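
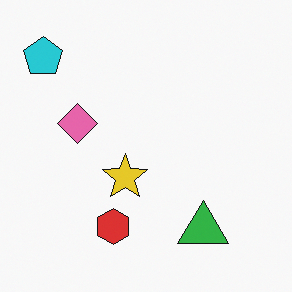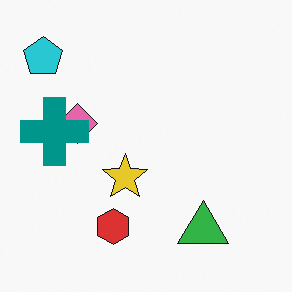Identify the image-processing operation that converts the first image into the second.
The transformation is: overlaid with an additional teal cross.

A teal cross appears in the second image that is absent from the first.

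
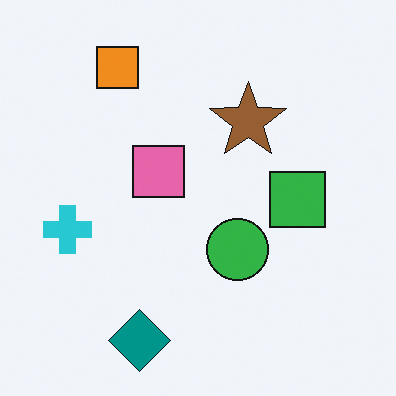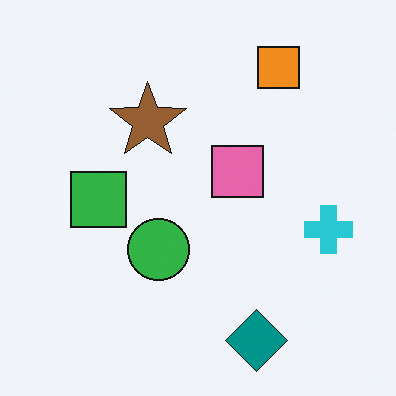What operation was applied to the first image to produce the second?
The image was flipped horizontally (left ↔ right).

The cyan cross is in the left of the first image and the right of the second — shapes on opposite sides of the vertical midline have swapped in a mirror flip.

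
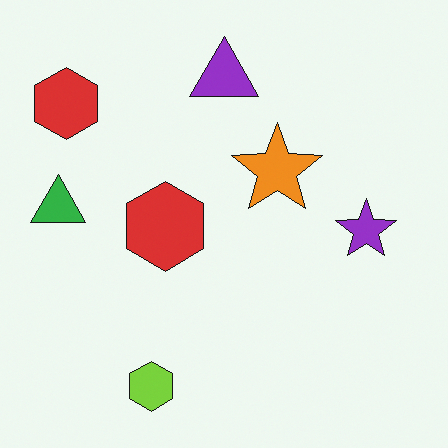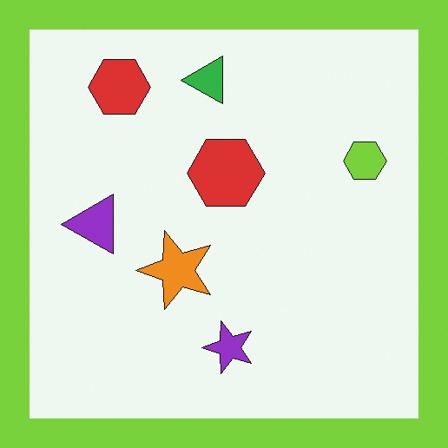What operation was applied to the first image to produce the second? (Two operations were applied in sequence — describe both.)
This is the original image transposed (reflected across the top-left ↔ bottom-right diagonal), then framed with a lime border.

Shapes have swapped their row and column positions — what was in the top-right is now in the bottom-left — a diagonal reflection. A solid lime frame runs around the edge of the second image, with the content slightly shrunk inside it.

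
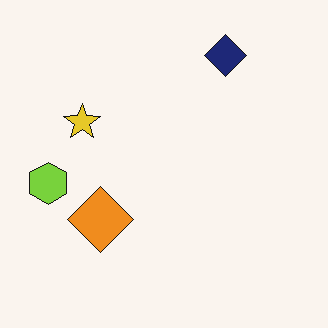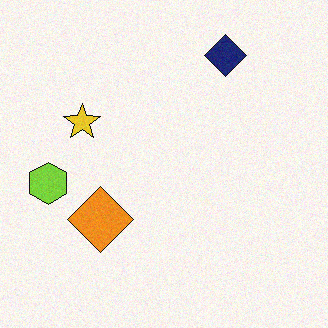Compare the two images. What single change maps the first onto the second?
It was degraded with light additive noise.

Random speckle covers the whole image, including the flat background.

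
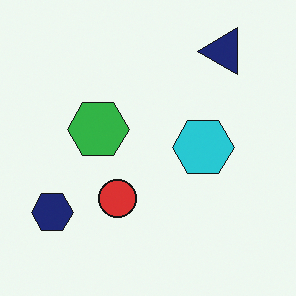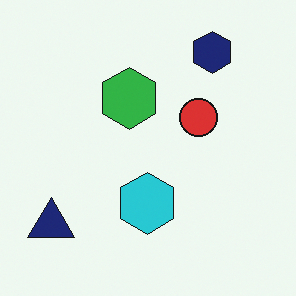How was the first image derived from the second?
This is the original image transposed (reflected across the top-left ↔ bottom-right diagonal).

Shapes have swapped their row and column positions — what was in the top-right is now in the bottom-left — a diagonal reflection.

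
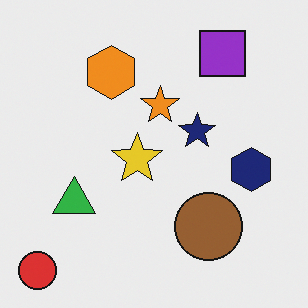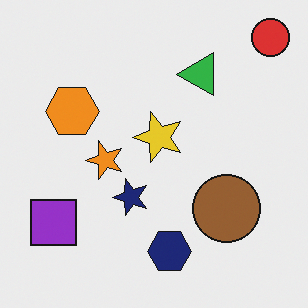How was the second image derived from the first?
It was transposed (reflected across the top-left ↔ bottom-right diagonal).

Shapes have swapped their row and column positions — what was in the top-right is now in the bottom-left — a diagonal reflection.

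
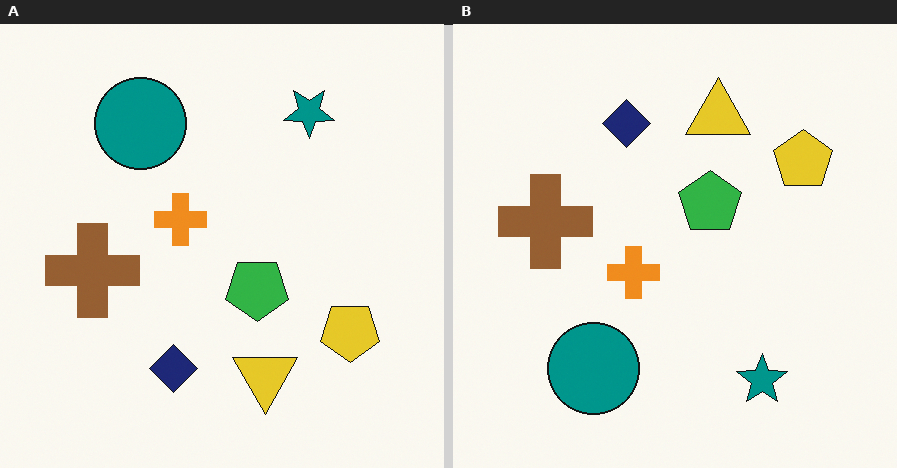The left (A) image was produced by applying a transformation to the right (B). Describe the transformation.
The image was flipped vertically (top ↔ bottom).

The teal star is in the bottom-right of the right (B) image and the top-right of the left (A) — shapes on opposite sides of the horizontal midline have swapped in a mirror flip.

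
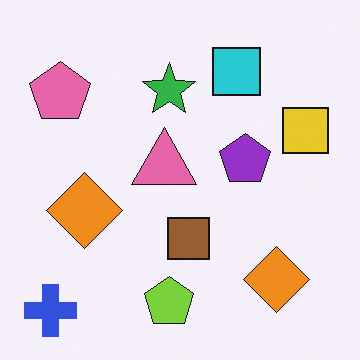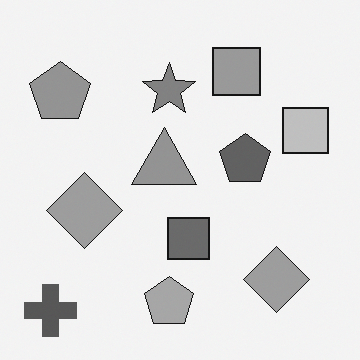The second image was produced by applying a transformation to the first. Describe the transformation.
It was converted to grayscale.

All color is removed — every shape is now a shade of grey.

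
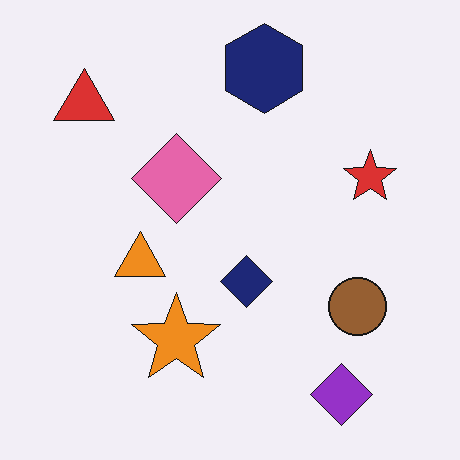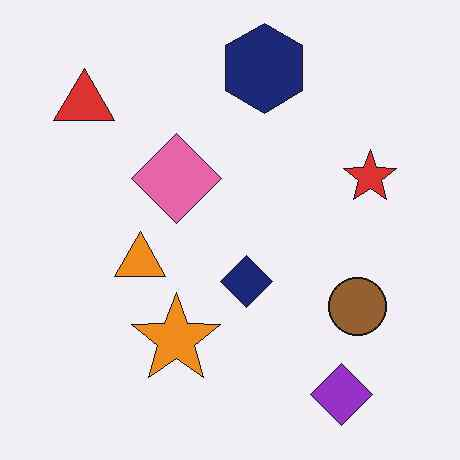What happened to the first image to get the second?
JPEG-compressed with visible artifacts.

Blocky 8×8 compression artifacts appear around shape edges and the flat background shows ringing — characteristic JPEG degradation.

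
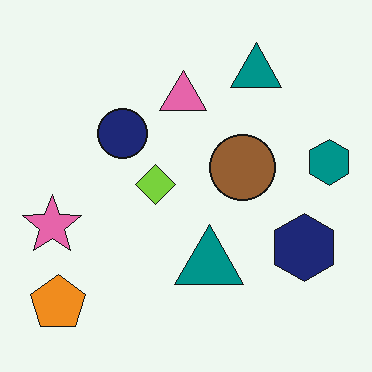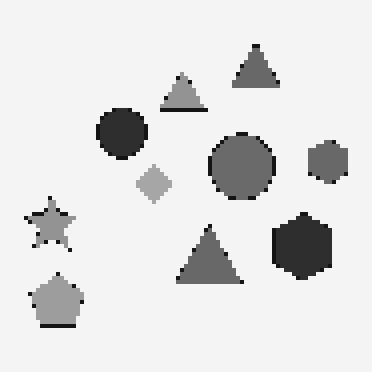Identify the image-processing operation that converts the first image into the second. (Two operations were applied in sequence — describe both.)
It was mildly pixelated, then converted to grayscale.

Shapes are reduced to large square blocks; fine edges and outlines are lost — a downscale-then-upscale (mosaic) effect. All color is removed — every shape is now a shade of grey.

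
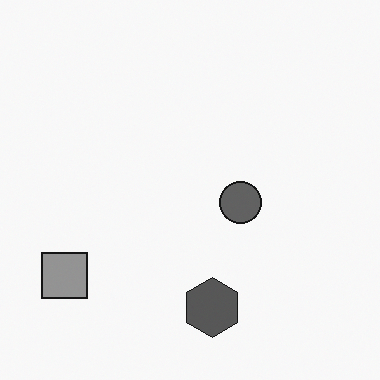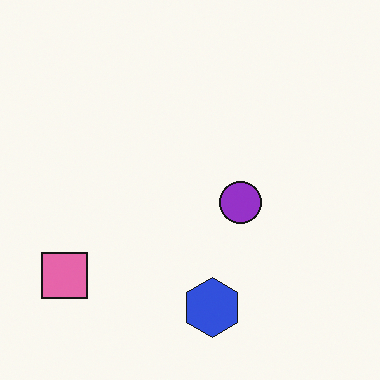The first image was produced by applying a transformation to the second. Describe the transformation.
This is the original image converted to grayscale.

All color is removed — every shape is now a shade of grey.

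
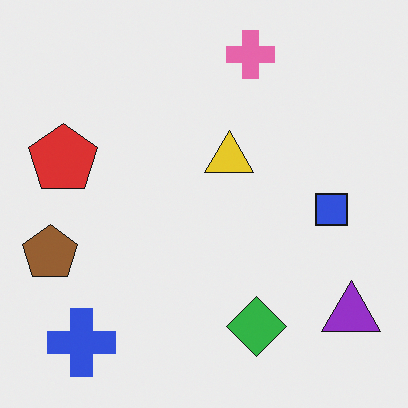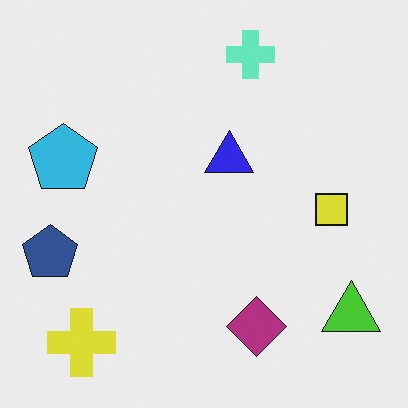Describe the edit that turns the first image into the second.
The image was hue-shifted by a large amount.

Every shape's color has rotated by the same amount around the hue wheel — a uniform hue shift.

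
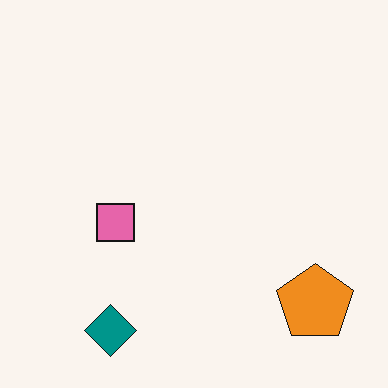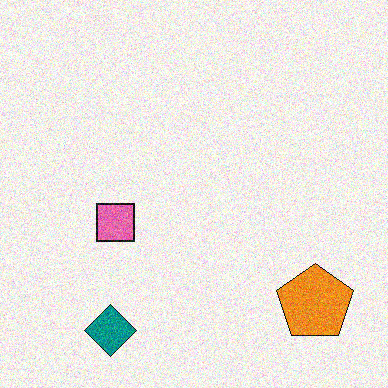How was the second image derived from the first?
The second image is the first degraded with moderate additive noise.

Random speckle covers the whole image, including the flat background.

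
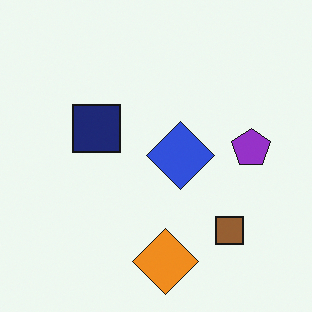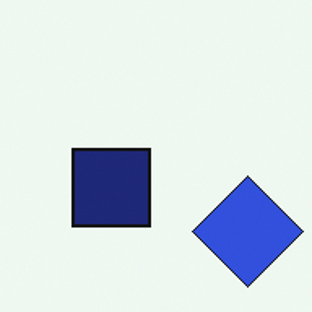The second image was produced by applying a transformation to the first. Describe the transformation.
It was cropped to a noticeably smaller region and rescaled.

The visible shapes are larger and the field of view is narrower; shapes near the original edges may be partly or wholly outside the frame — a crop-and-rescale.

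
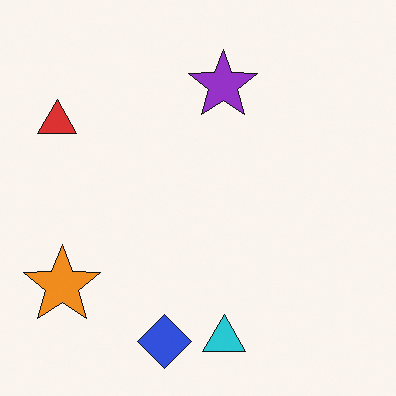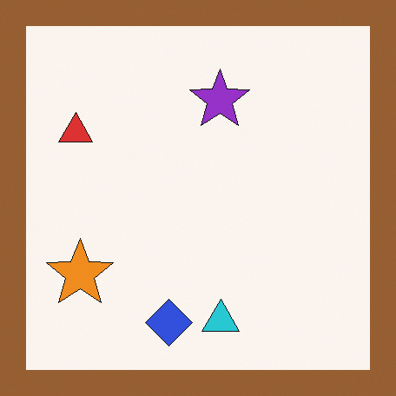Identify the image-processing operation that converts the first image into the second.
The transformation is: framed with a brown border.

A solid brown frame runs around the edge of the second image, with the content slightly shrunk inside it.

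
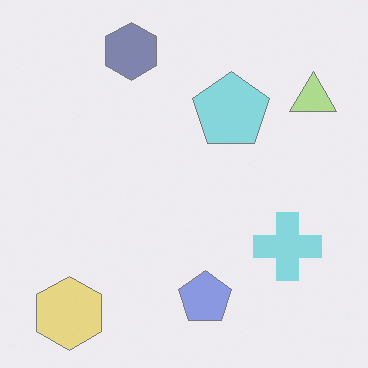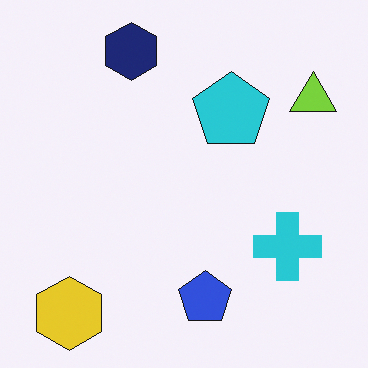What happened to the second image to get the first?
The first image is the second given much lower contrast.

Tones are pushed toward mid-grey across the whole image — a global contrast change.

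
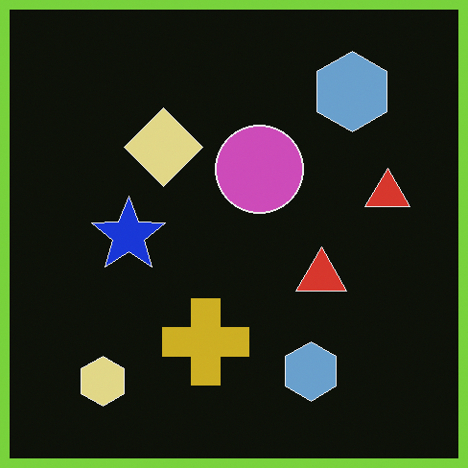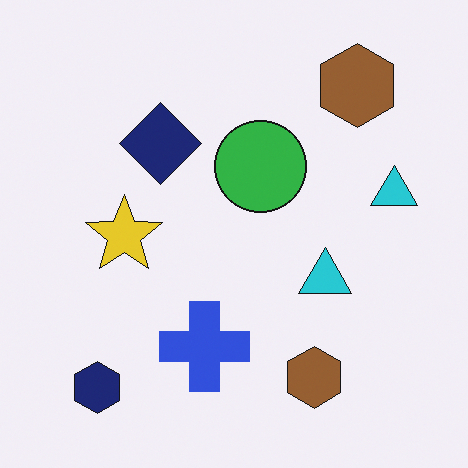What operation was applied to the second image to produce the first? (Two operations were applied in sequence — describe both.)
This is the original image color-inverted (negative), then framed with a lime border.

The light background has become dark and every shape's color is its complement — a photographic negative. A solid lime frame runs around the edge of the first image, with the content slightly shrunk inside it.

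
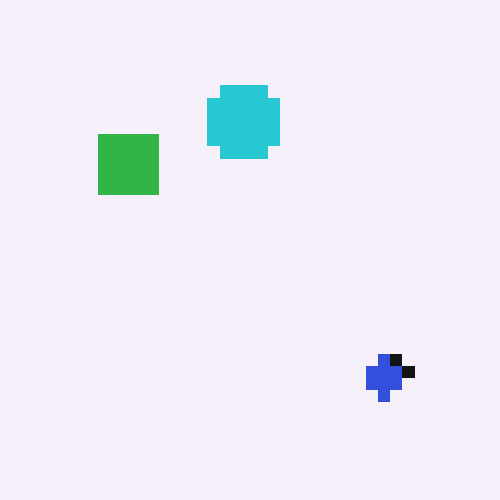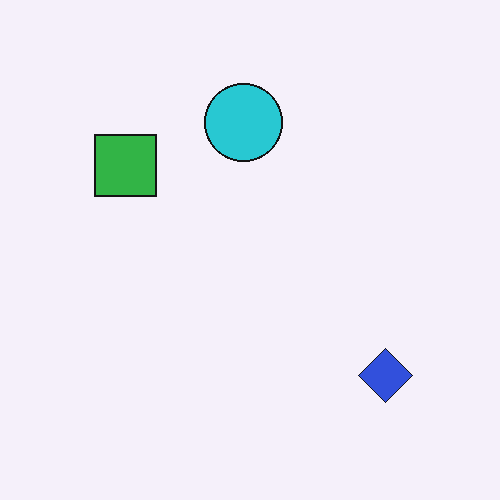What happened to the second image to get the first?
The first image is the second heavily pixelated into large blocks.

Shapes are reduced to large square blocks; fine edges and outlines are lost — a downscale-then-upscale (mosaic) effect.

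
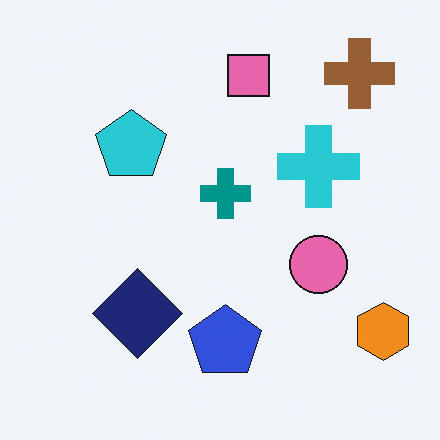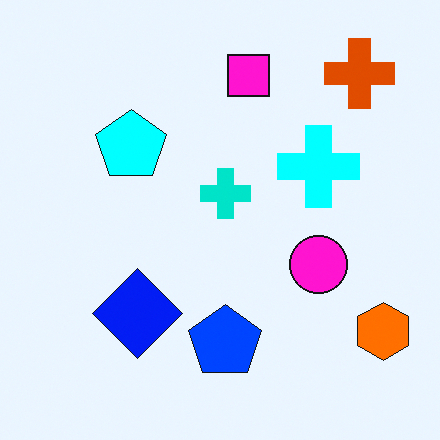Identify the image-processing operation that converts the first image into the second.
The second image is the first made much more vivid (saturation change).

All colors are more vivid — a global saturation change.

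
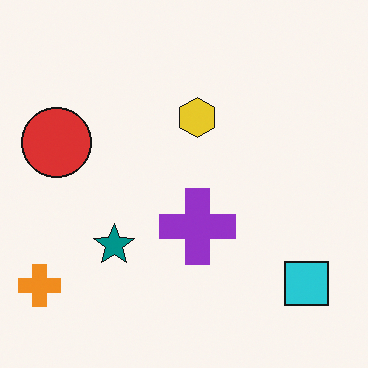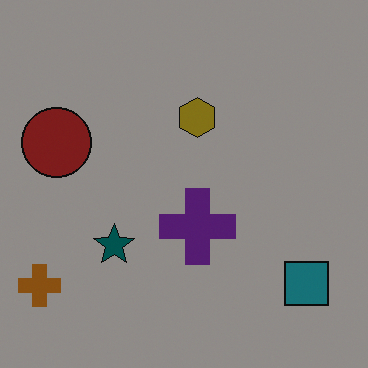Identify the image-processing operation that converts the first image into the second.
Substantially darkened.

Every pixel — background and shapes alike — is uniformly darkened.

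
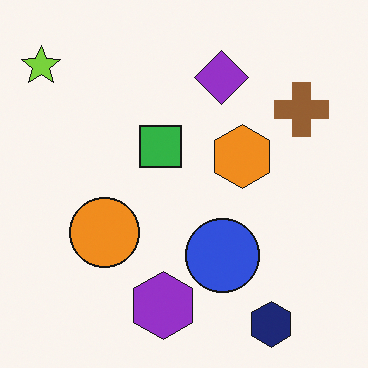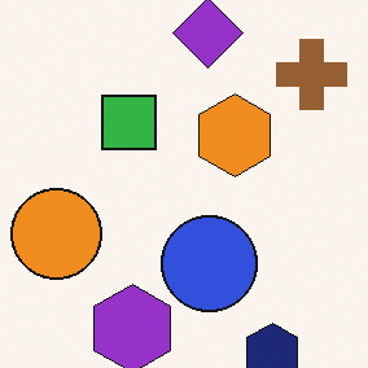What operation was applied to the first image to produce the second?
The second image is the first cropped slightly and scaled back up.

The visible shapes are larger and the field of view is narrower; shapes near the original edges may be partly or wholly outside the frame — a crop-and-rescale.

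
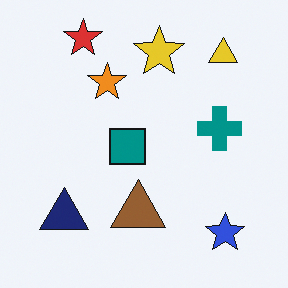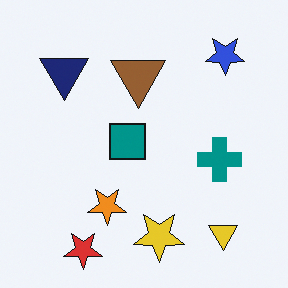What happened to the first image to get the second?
The image was flipped vertically (top ↔ bottom).

The red star is in the top-left of the first image and the bottom-left of the second — shapes on opposite sides of the horizontal midline have swapped in a mirror flip.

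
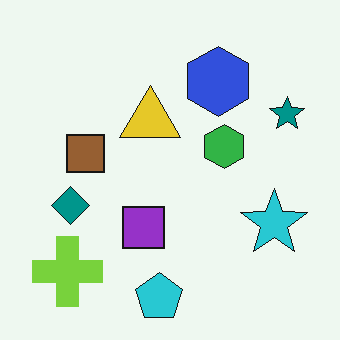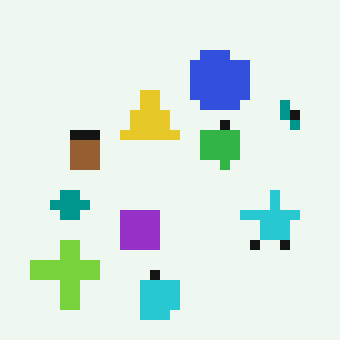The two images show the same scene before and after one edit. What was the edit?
This is the original image coarsely pixelated.

Shapes are reduced to large square blocks; fine edges and outlines are lost — a downscale-then-upscale (mosaic) effect.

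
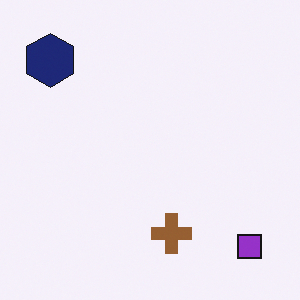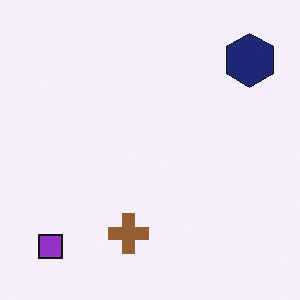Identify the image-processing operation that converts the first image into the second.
The second image is the first flipped horizontally (left ↔ right).

The navy hexagon is in the top-left of the first image and the top-right of the second — shapes on opposite sides of the vertical midline have swapped in a mirror flip.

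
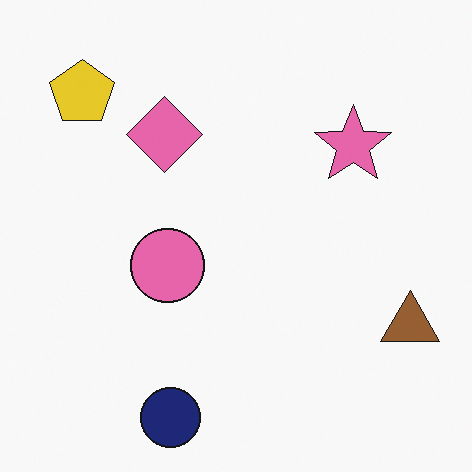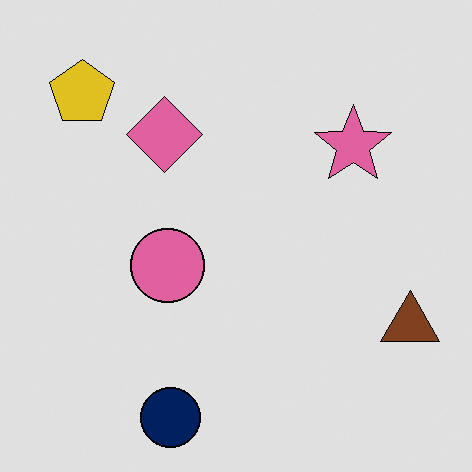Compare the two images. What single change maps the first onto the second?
The second image is the first posterized to a reduced palette.

Each flat color has snapped to a coarser quantized level — most visibly, the near-white background has dropped to a flat grey.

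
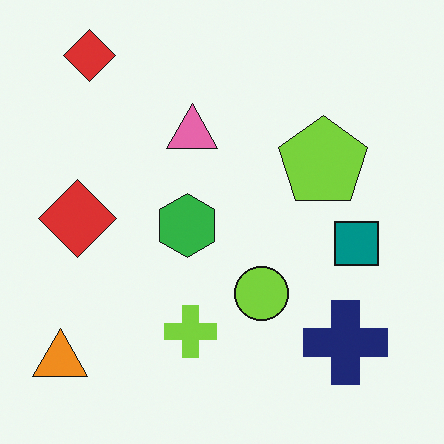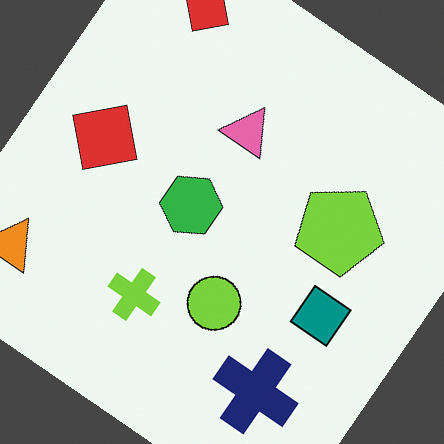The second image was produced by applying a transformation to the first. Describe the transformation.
Rotated clockwise by a large amount — several tens of degrees.

Every shape is tilted by the same angle and the image corners show triangular fill wedges — a whole-image rotation by a non-right angle.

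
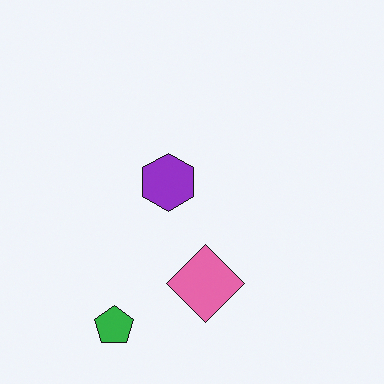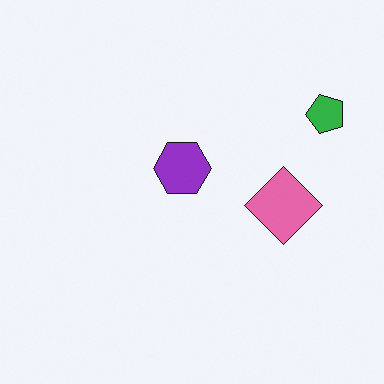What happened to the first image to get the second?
It was transposed (reflected across the top-left ↔ bottom-right diagonal).

Shapes have swapped their row and column positions — what was in the top-right is now in the bottom-left — a diagonal reflection.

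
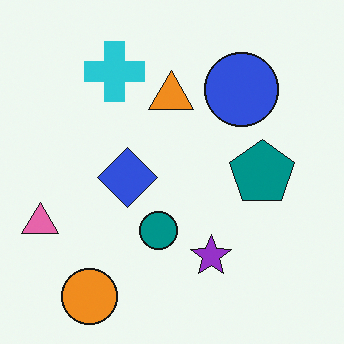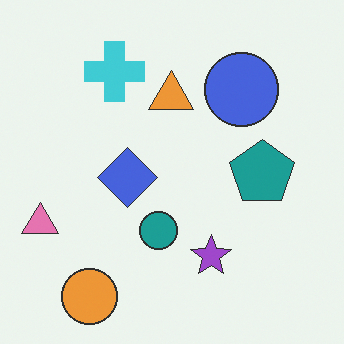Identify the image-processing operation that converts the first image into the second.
The transformation is: given slightly reduced contrast.

Tones are pushed toward mid-grey across the whole image — a global contrast change.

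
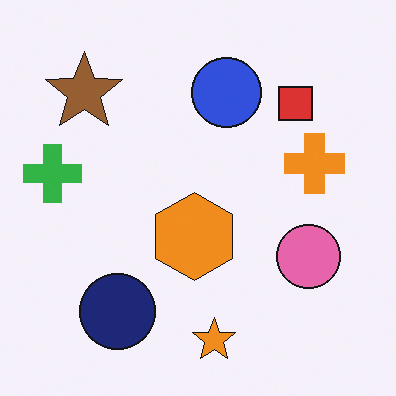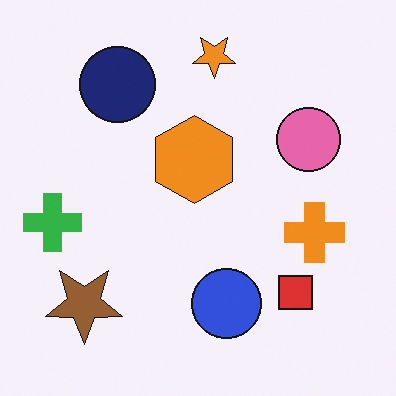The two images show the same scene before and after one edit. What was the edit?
Flipped vertically (top ↔ bottom).

The orange star is in the bottom of the first image and the top of the second — shapes on opposite sides of the horizontal midline have swapped in a mirror flip.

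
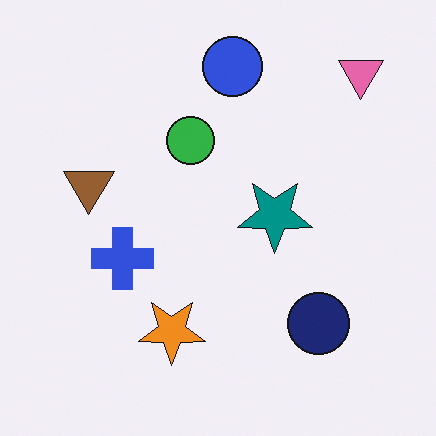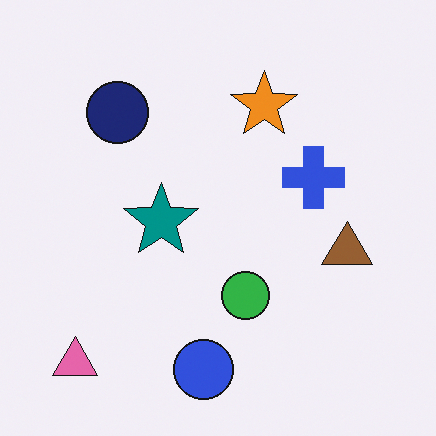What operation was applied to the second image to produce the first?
The transformation is: rotated 180°.

The pink triangle sits in the bottom-left of the second image and the top-right of the first — consistent with a whole-image 180° rotation.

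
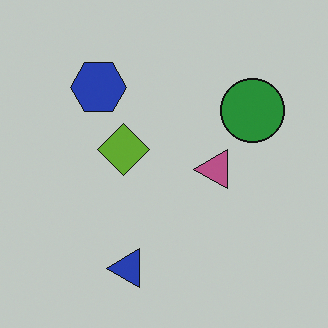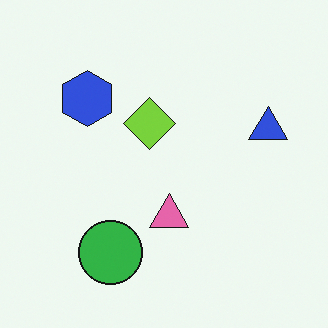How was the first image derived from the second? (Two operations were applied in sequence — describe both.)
It was darkened a little, then transposed (reflected across the top-left ↔ bottom-right diagonal).

Every pixel — background and shapes alike — is uniformly darkened. Shapes have swapped their row and column positions — what was in the top-right is now in the bottom-left — a diagonal reflection.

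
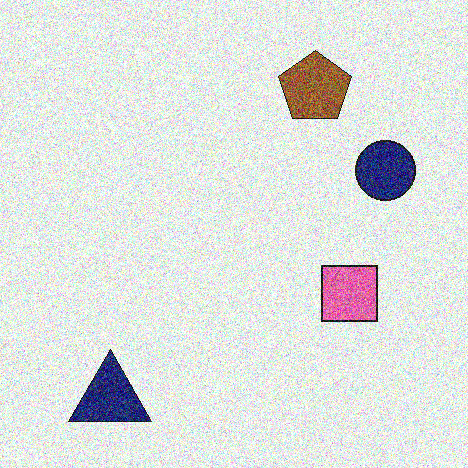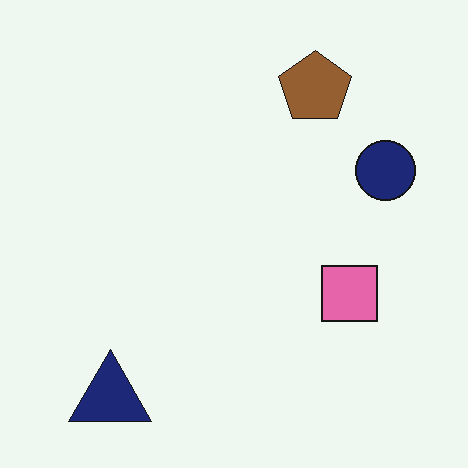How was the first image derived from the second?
This is the original image degraded with strong gaussian noise.

Random speckle covers the whole image, including the flat background.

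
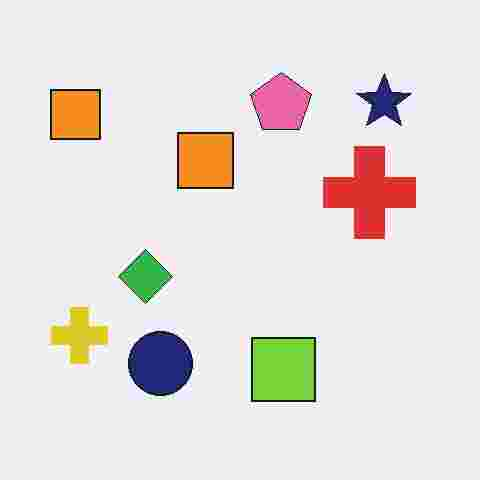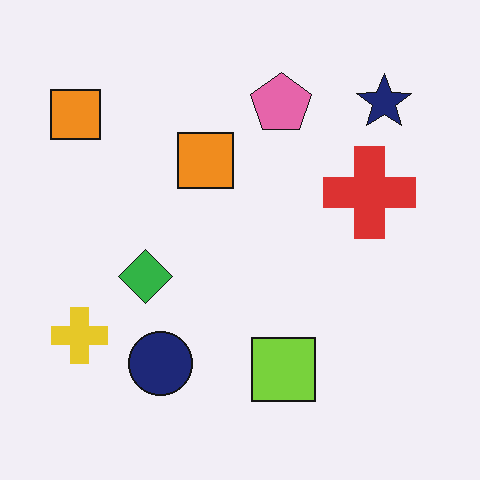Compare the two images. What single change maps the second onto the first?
Degraded with heavy JPEG compression.

Blocky 8×8 compression artifacts appear around shape edges and the flat background shows ringing — characteristic JPEG degradation.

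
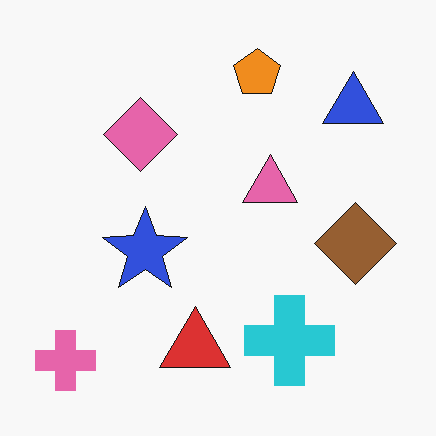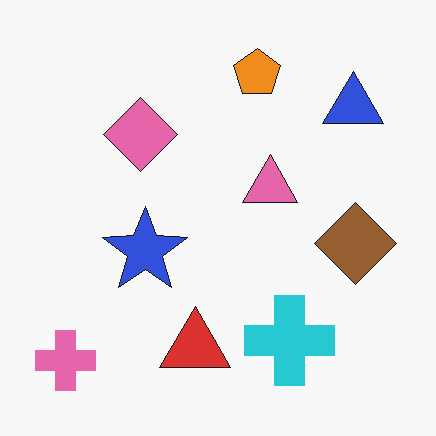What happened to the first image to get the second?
The image was JPEG-compressed with visible artifacts.

Blocky 8×8 compression artifacts appear around shape edges and the flat background shows ringing — characteristic JPEG degradation.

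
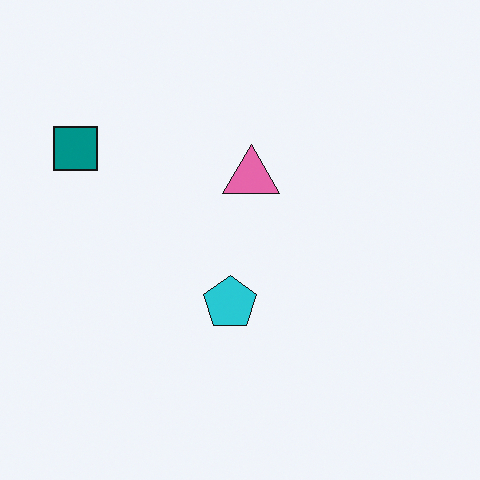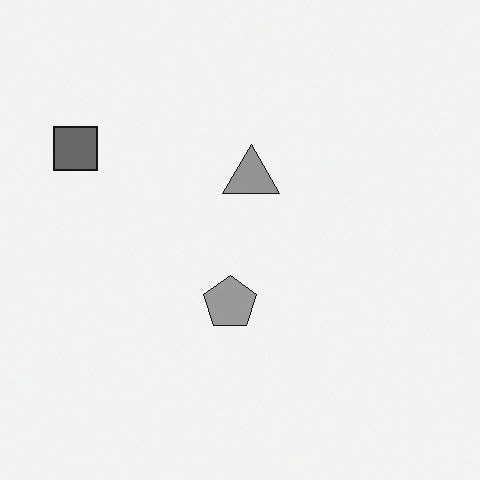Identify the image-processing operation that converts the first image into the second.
The image was converted to grayscale.

All color is removed — every shape is now a shade of grey.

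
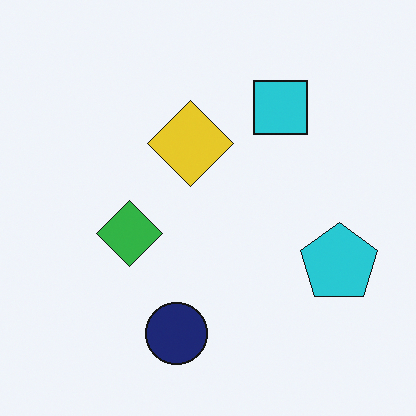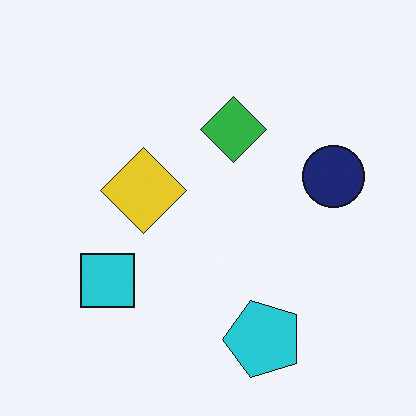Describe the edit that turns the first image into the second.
The transformation is: transposed (reflected across the top-left ↔ bottom-right diagonal).

Shapes have swapped their row and column positions — what was in the top-right is now in the bottom-left — a diagonal reflection.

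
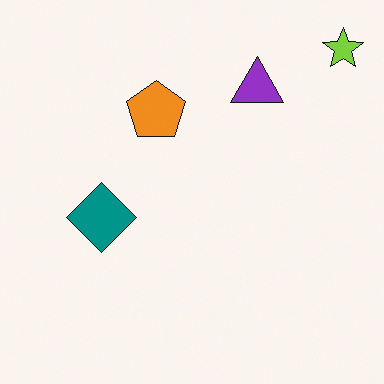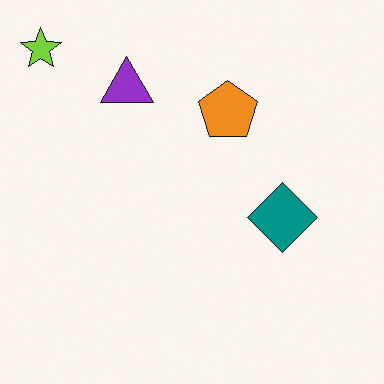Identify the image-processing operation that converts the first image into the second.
The image was flipped horizontally (left ↔ right).

The lime star is in the top-right of the first image and the top-left of the second — shapes on opposite sides of the vertical midline have swapped in a mirror flip.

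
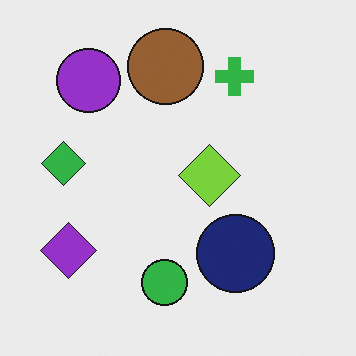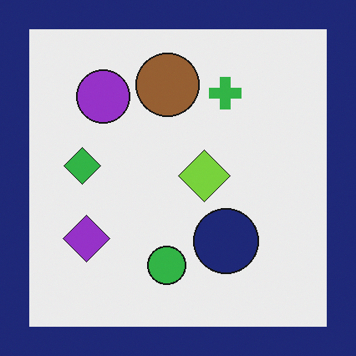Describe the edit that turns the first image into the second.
Framed with a navy border.

A solid navy frame runs around the edge of the second image, with the content slightly shrunk inside it.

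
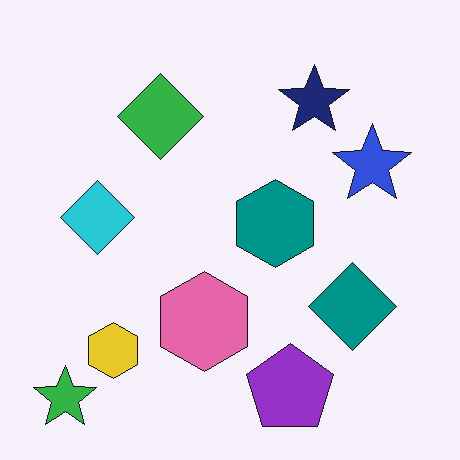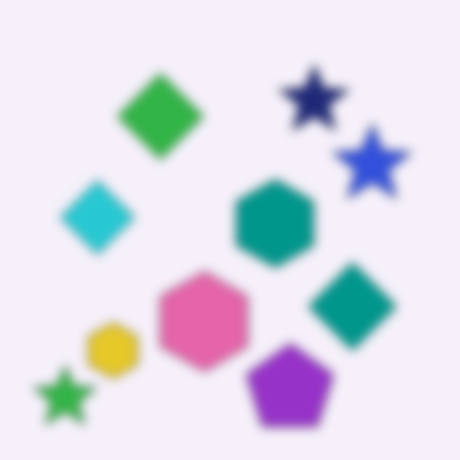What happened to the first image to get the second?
The image was strongly gaussian-blurred.

Shape edges and outlines are uniformly softened across the whole image.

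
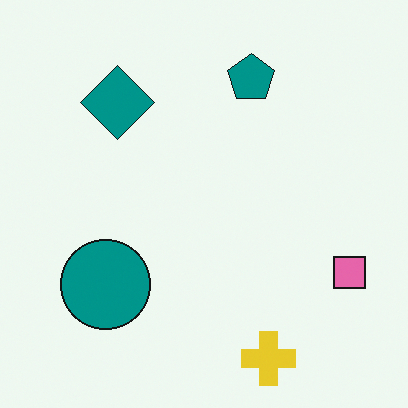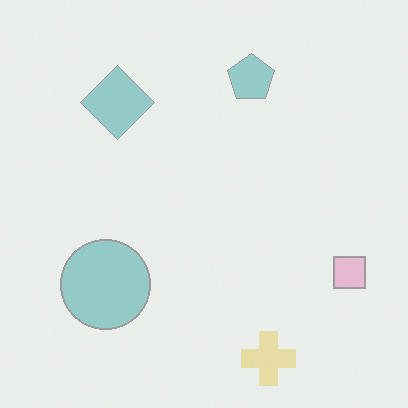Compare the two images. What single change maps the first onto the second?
The second image is the first given much lower contrast.

Tones are pushed toward mid-grey across the whole image — a global contrast change.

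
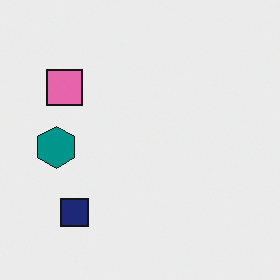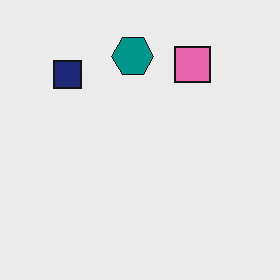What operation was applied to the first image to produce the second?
This is the original image rotated 90° clockwise.

The navy square sits in the bottom-left of the first image and the top-left of the second — consistent with a whole-image 90° clockwise rotation.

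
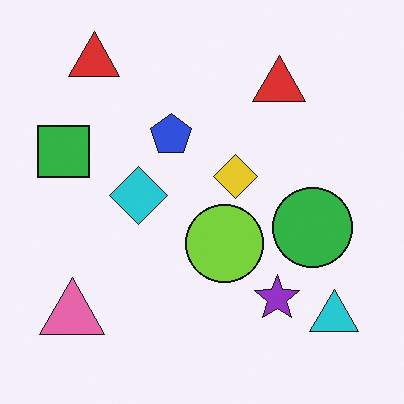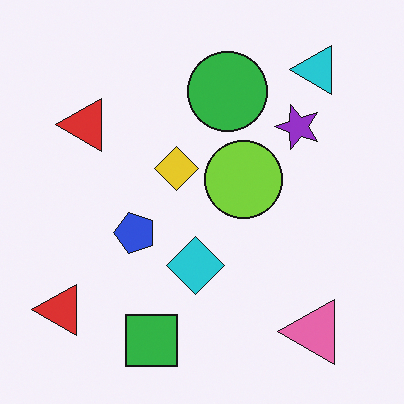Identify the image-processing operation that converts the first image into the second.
The image was rotated 90° counter-clockwise.

The cyan triangle sits in the bottom-right of the first image and the top-right of the second — consistent with a whole-image 90° counter-clockwise rotation.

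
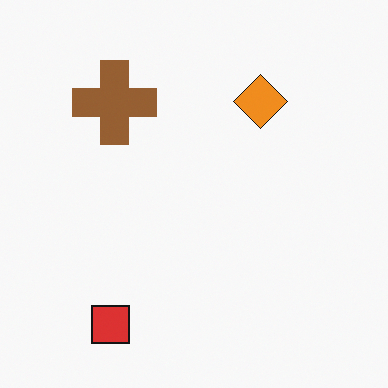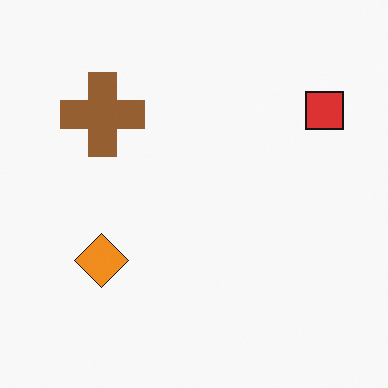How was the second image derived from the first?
The image was transposed (reflected across the top-left ↔ bottom-right diagonal).

Shapes have swapped their row and column positions — what was in the top-right is now in the bottom-left — a diagonal reflection.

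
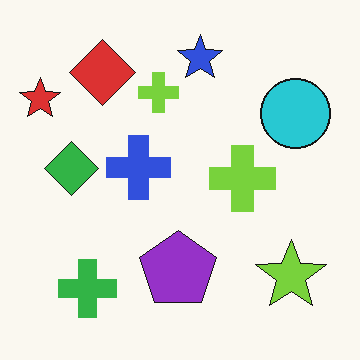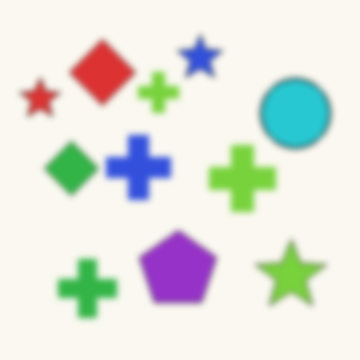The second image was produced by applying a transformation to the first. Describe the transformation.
It was noticeably gaussian-blurred.

Shape edges and outlines are uniformly softened across the whole image.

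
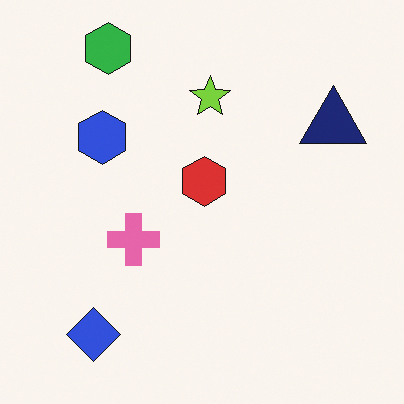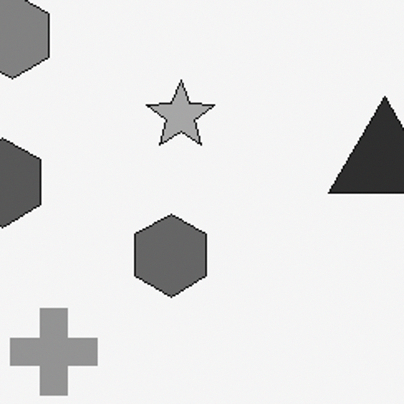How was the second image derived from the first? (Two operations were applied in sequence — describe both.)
The second image is the first converted to grayscale, then cropped tightly and scaled back up.

All color is removed — every shape is now a shade of grey. The visible shapes are larger and the field of view is narrower; shapes near the original edges may be partly or wholly outside the frame — a crop-and-rescale.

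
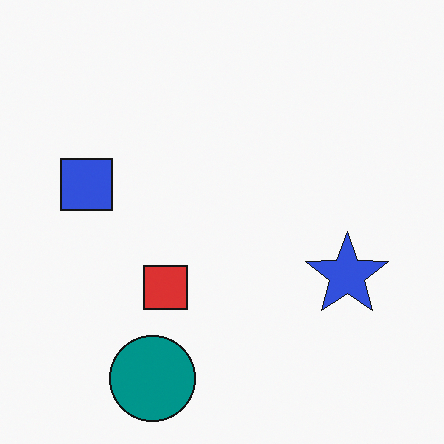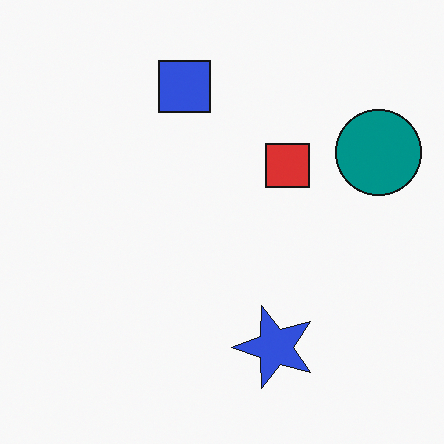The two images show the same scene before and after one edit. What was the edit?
This is the original image transposed (reflected across the top-left ↔ bottom-right diagonal).

Shapes have swapped their row and column positions — what was in the top-right is now in the bottom-left — a diagonal reflection.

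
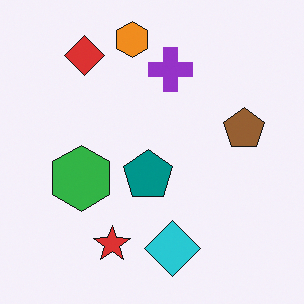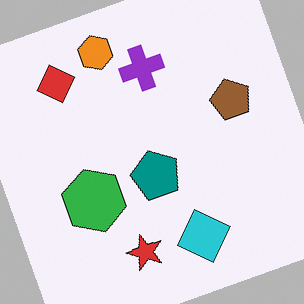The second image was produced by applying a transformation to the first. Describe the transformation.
Rotated counter-clockwise by a moderate amount.

Every shape is tilted by the same angle and the image corners show triangular fill wedges — a whole-image rotation by a non-right angle.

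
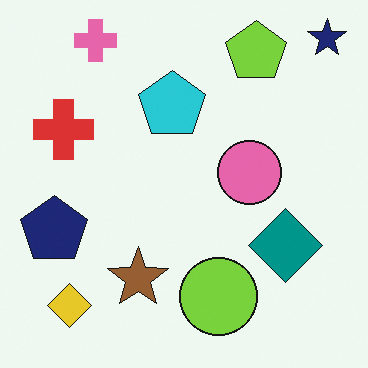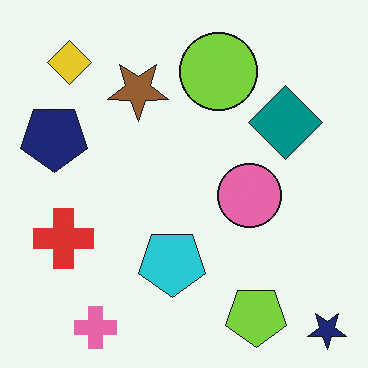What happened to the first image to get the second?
The transformation is: flipped vertically (top ↔ bottom).

The navy star is in the top-right of the first image and the bottom-right of the second — shapes on opposite sides of the horizontal midline have swapped in a mirror flip.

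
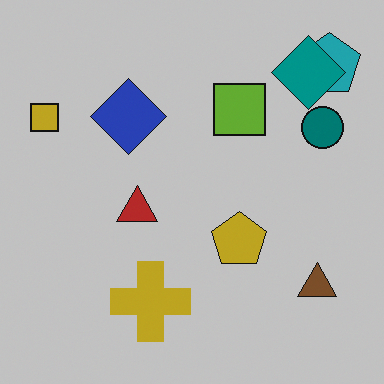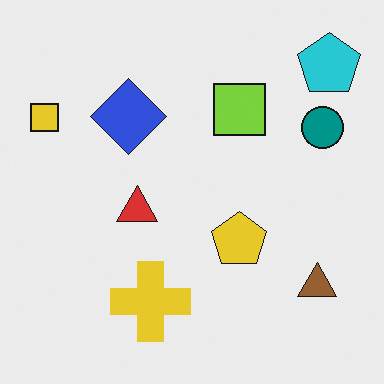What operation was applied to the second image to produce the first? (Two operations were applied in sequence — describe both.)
This is the original image slightly darkened, then overlaid with an additional teal diamond.

Every pixel — background and shapes alike — is uniformly darkened. A teal diamond appears in the first image that is absent from the second.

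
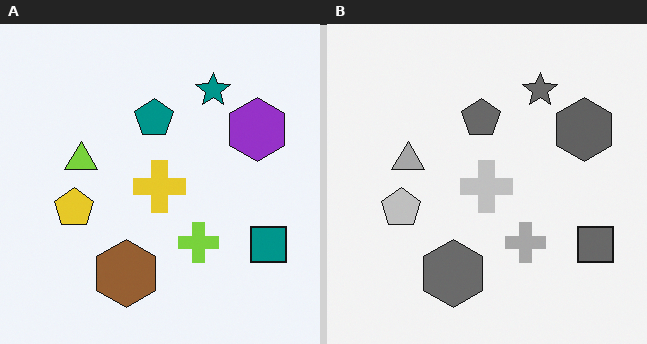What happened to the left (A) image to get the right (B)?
The image was converted to grayscale.

All color is removed — every shape is now a shade of grey.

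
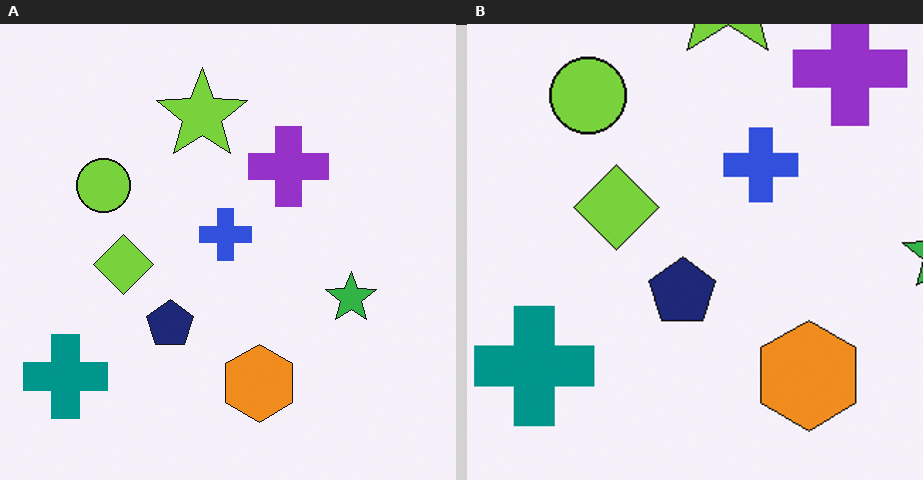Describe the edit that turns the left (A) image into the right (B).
It was cropped slightly and scaled back up.

The visible shapes are larger and the field of view is narrower; shapes near the original edges may be partly or wholly outside the frame — a crop-and-rescale.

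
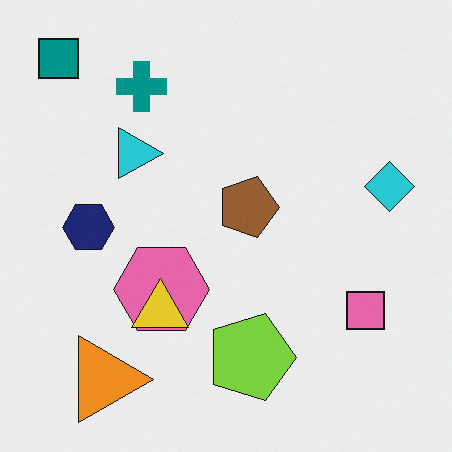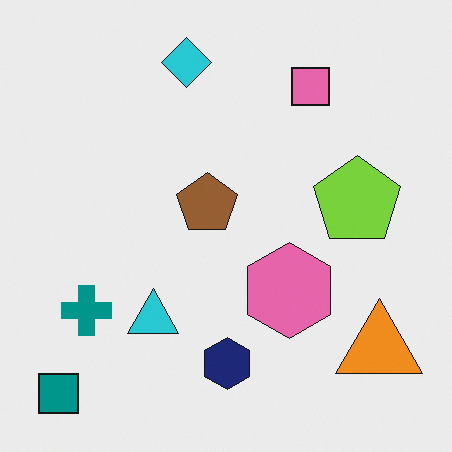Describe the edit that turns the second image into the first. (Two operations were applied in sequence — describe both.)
Rotated 90° clockwise, then overlaid with an additional yellow triangle.

The teal square sits in the bottom-left of the second image and the top-left of the first — consistent with a whole-image 90° clockwise rotation. A yellow triangle appears in the first image that is absent from the second.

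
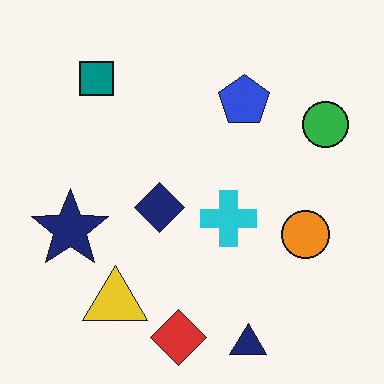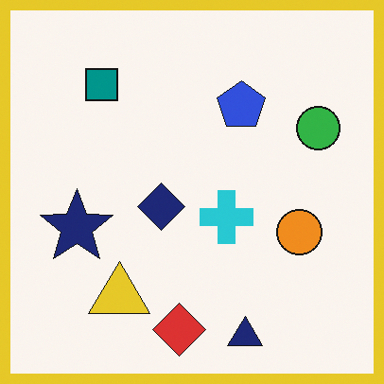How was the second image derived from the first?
It was framed with a yellow border.

A solid yellow frame runs around the edge of the second image, with the content slightly shrunk inside it.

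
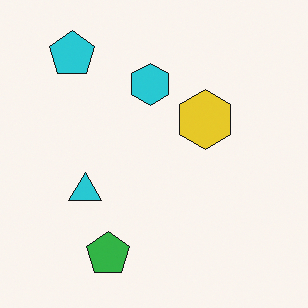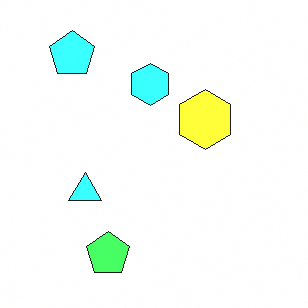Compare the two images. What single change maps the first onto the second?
The image was noticeably brightened.

Every pixel — background and shapes alike — is uniformly brightened.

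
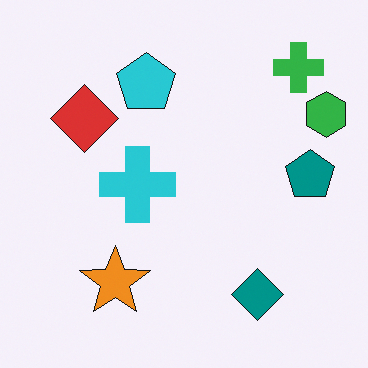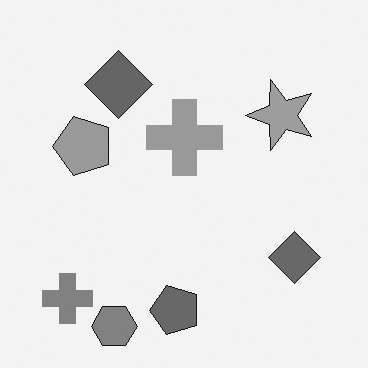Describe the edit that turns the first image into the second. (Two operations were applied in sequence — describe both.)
Transposed (reflected across the top-left ↔ bottom-right diagonal), then converted to grayscale.

Shapes have swapped their row and column positions — what was in the top-right is now in the bottom-left — a diagonal reflection. All color is removed — every shape is now a shade of grey.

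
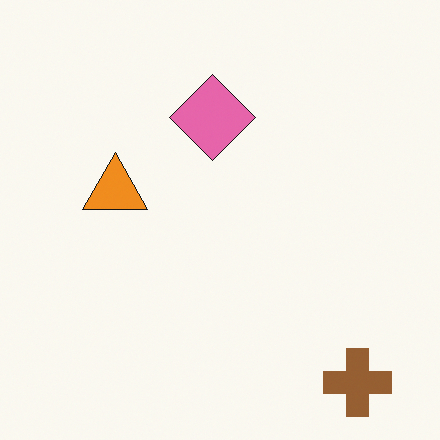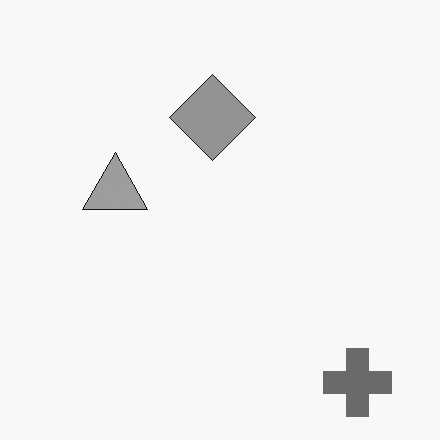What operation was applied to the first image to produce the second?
The image was converted to grayscale.

All color is removed — every shape is now a shade of grey.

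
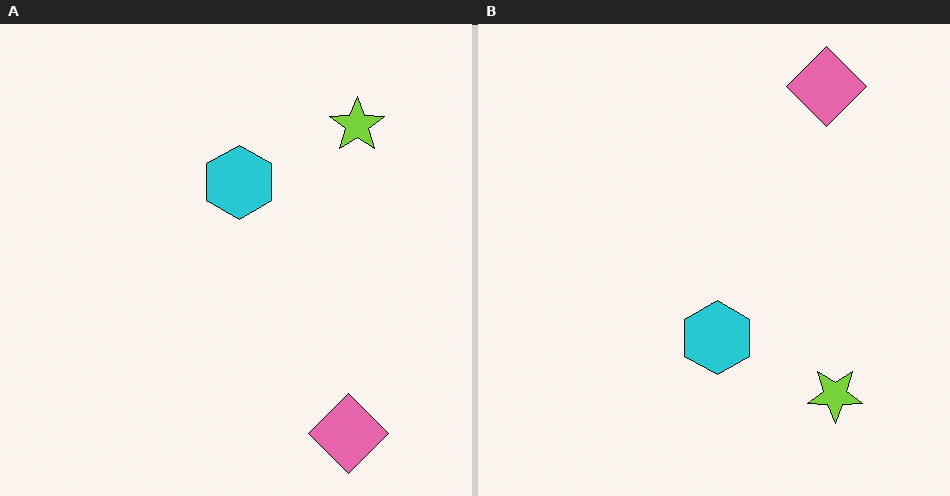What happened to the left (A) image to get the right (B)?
This is the original image flipped vertically (top ↔ bottom).

The pink diamond is in the bottom-right of the left (A) image and the top-right of the right (B) — shapes on opposite sides of the horizontal midline have swapped in a mirror flip.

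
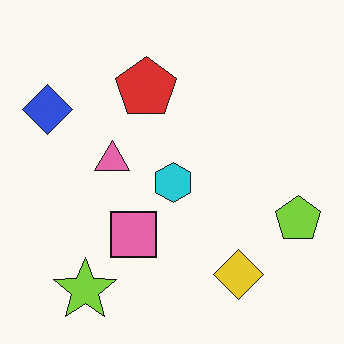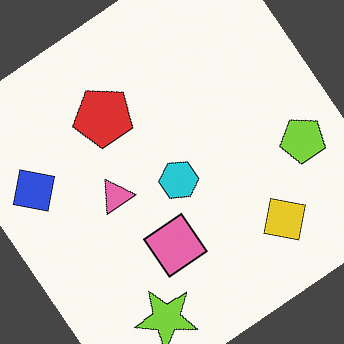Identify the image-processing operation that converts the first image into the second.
Rotated counter-clockwise by a large amount — several tens of degrees.

Every shape is tilted by the same angle and the image corners show triangular fill wedges — a whole-image rotation by a non-right angle.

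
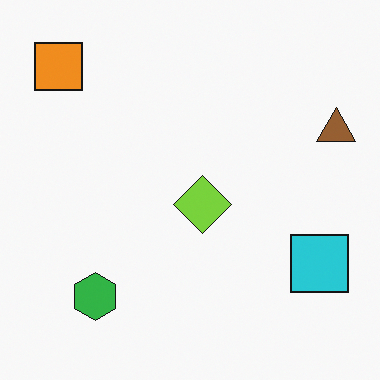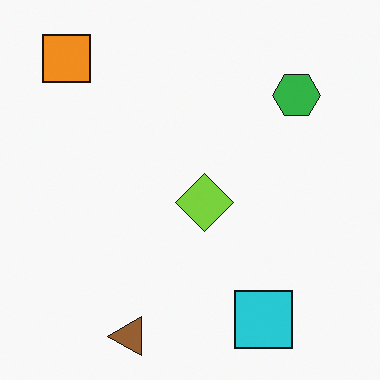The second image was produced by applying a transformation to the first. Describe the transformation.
It was transposed (reflected across the top-left ↔ bottom-right diagonal).

Shapes have swapped their row and column positions — what was in the top-right is now in the bottom-left — a diagonal reflection.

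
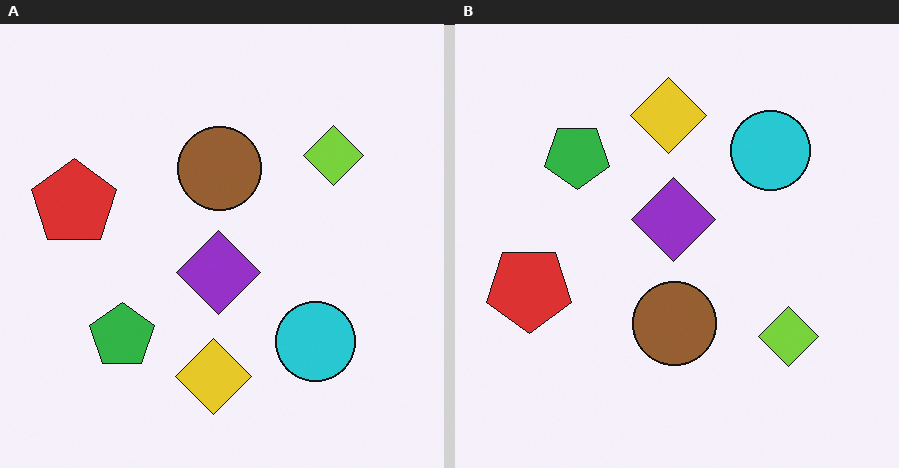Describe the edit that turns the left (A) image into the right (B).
The right (B) image is the left (A) flipped vertically (top ↔ bottom).

The yellow diamond is in the bottom of the left (A) image and the top of the right (B) — shapes on opposite sides of the horizontal midline have swapped in a mirror flip.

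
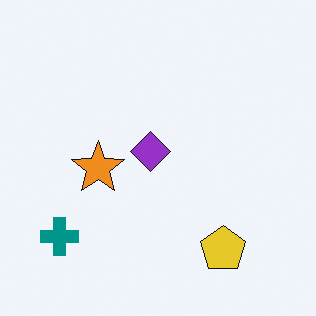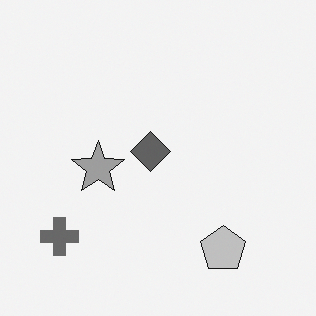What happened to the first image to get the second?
The second image is the first converted to grayscale.

All color is removed — every shape is now a shade of grey.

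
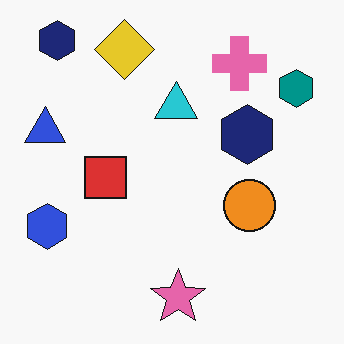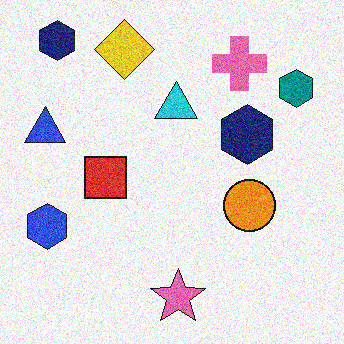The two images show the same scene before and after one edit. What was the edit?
The image was degraded with moderate additive noise.

Random speckle covers the whole image, including the flat background.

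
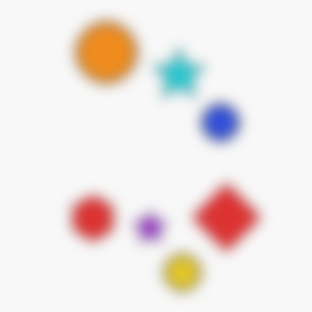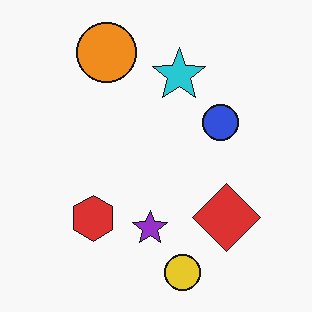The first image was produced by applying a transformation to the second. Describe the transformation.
The image was heavily blurred.

Shape edges and outlines are uniformly softened across the whole image.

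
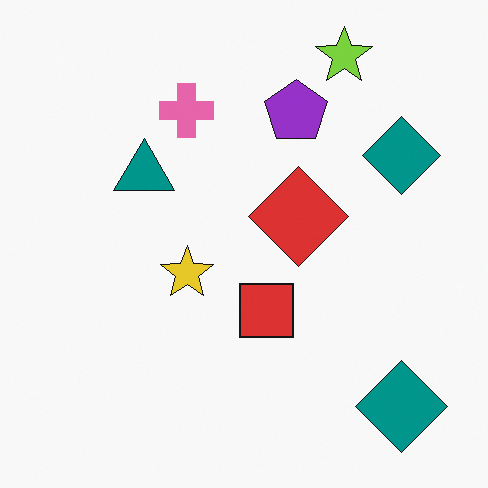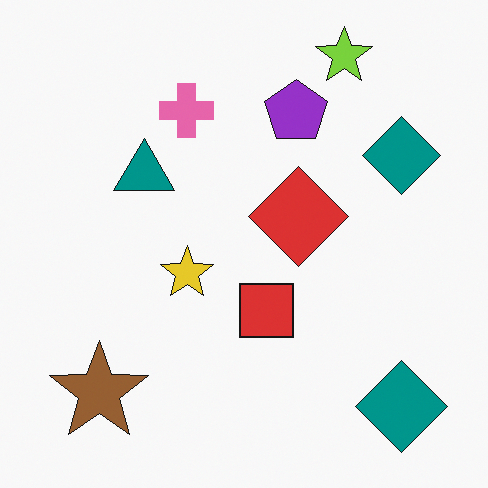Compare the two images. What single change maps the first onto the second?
This is the original image overlaid with an additional brown star.

A brown star appears in the second image that is absent from the first.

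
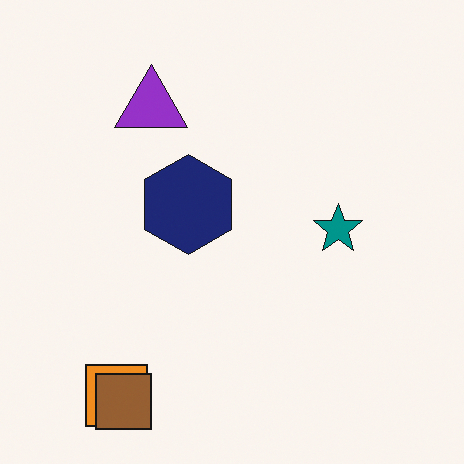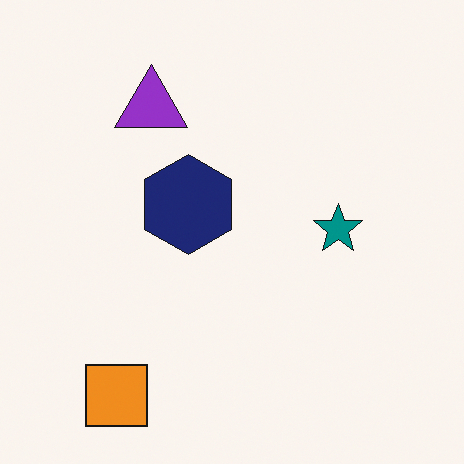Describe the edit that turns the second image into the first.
The transformation is: overlaid with an additional brown square.

A brown square appears in the first image that is absent from the second.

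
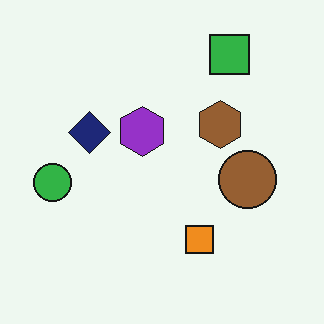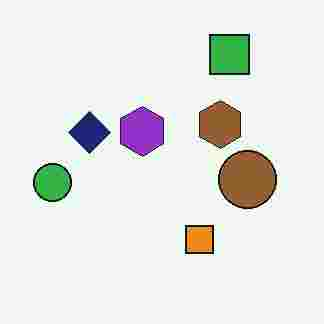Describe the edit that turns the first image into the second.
The transformation is: degraded with heavy JPEG compression.

Blocky 8×8 compression artifacts appear around shape edges and the flat background shows ringing — characteristic JPEG degradation.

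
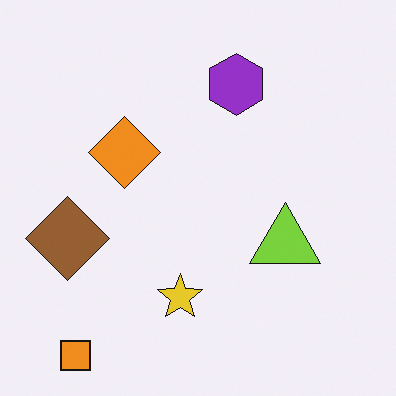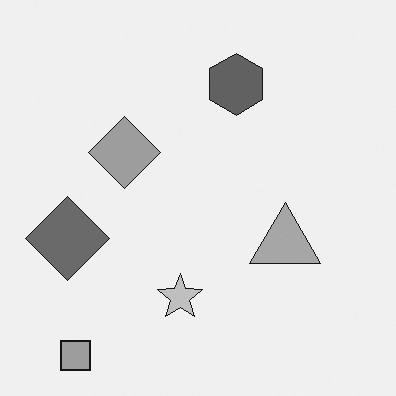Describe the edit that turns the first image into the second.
The second image is the first converted to grayscale.

All color is removed — every shape is now a shade of grey.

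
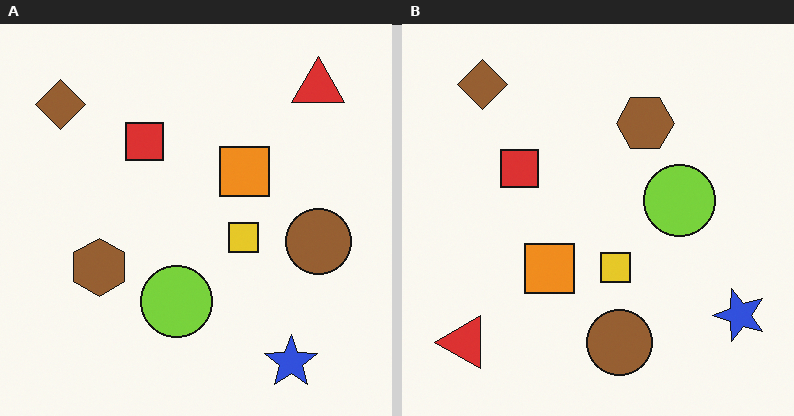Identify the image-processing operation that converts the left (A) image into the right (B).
The image was transposed (reflected across the top-left ↔ bottom-right diagonal).

Shapes have swapped their row and column positions — what was in the top-right is now in the bottom-left — a diagonal reflection.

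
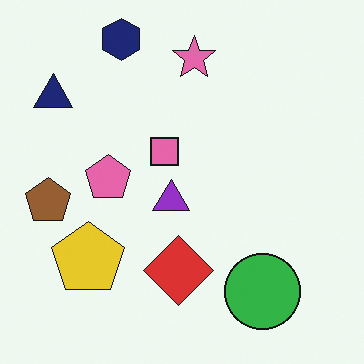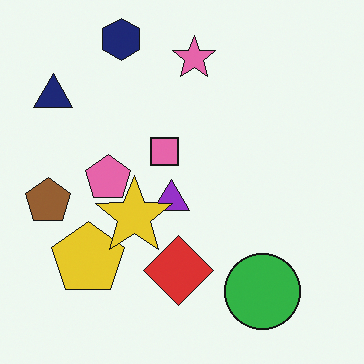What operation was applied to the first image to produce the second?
This is the original image overlaid with an additional yellow star.

A yellow star appears in the second image that is absent from the first.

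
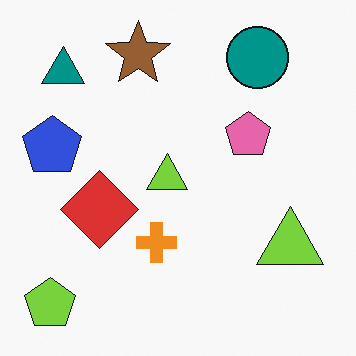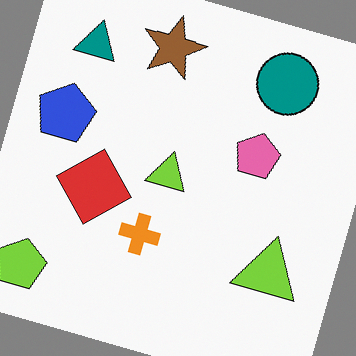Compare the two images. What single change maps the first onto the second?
The image was rotated clockwise by a clearly visible amount.

Every shape is tilted by the same angle and the image corners show triangular fill wedges — a whole-image rotation by a non-right angle.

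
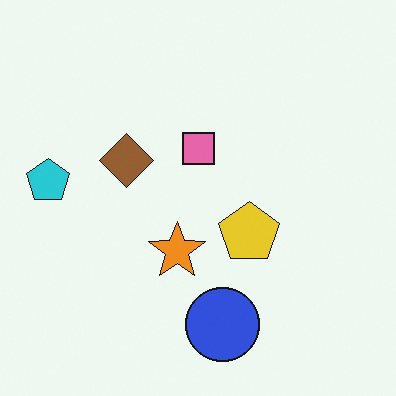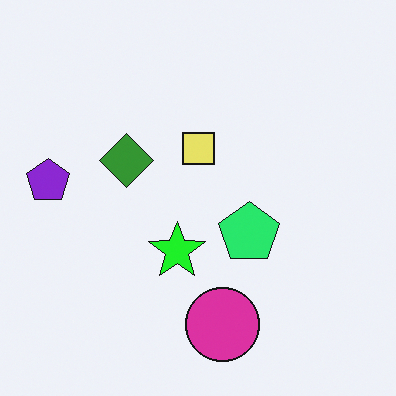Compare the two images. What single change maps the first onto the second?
This is the original image hue-shifted by a moderate amount.

Every shape's color has rotated by the same amount around the hue wheel — a uniform hue shift.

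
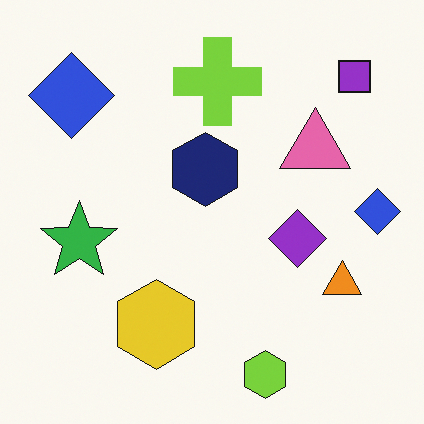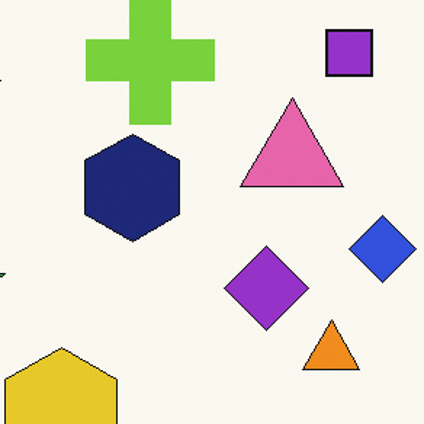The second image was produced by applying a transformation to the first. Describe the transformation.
It was cropped slightly and scaled back up.

The visible shapes are larger and the field of view is narrower; shapes near the original edges may be partly or wholly outside the frame — a crop-and-rescale.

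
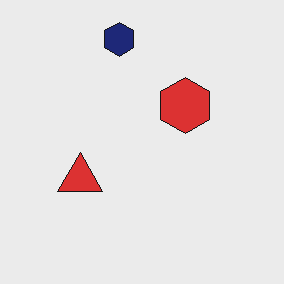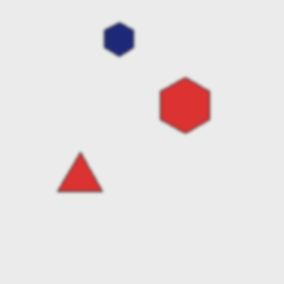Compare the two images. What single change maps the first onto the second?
Slightly softened.

Shape edges and outlines are uniformly softened across the whole image.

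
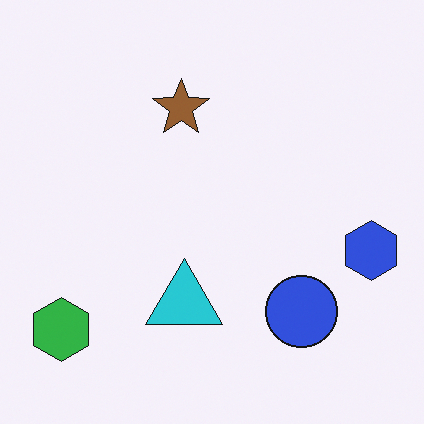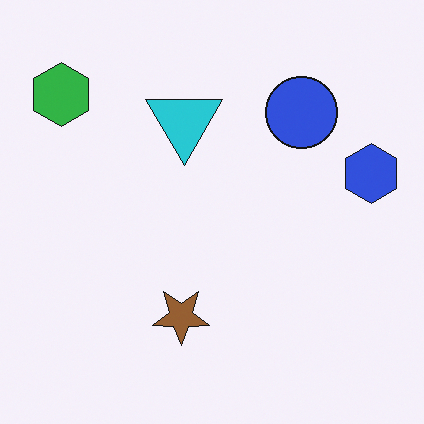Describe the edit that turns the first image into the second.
The image was flipped vertically (top ↔ bottom).

The green hexagon is in the bottom-left of the first image and the top-left of the second — shapes on opposite sides of the horizontal midline have swapped in a mirror flip.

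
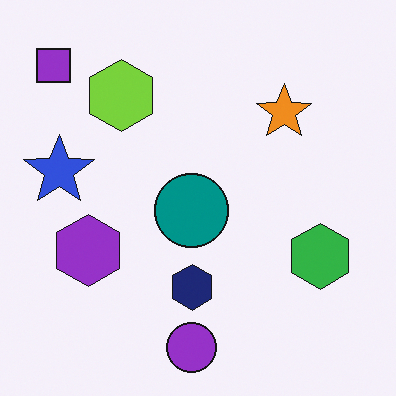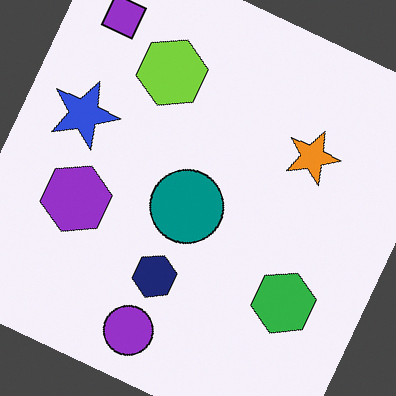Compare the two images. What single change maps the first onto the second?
It was rotated clockwise by a clearly visible amount.

Every shape is tilted by the same angle and the image corners show triangular fill wedges — a whole-image rotation by a non-right angle.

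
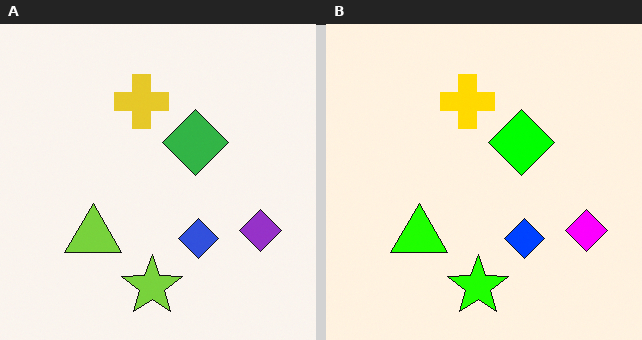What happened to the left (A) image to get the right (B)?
It was heavily oversaturated.

All colors are more vivid — a global saturation change.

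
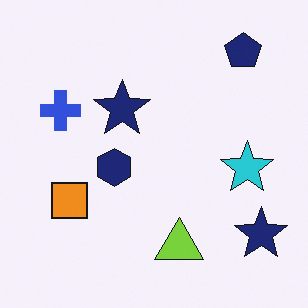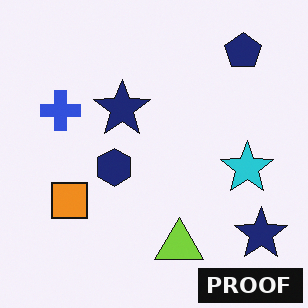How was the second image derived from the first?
Watermarked with the text "PROOF" in the lower-right corner.

A dark label reading "PROOF" appears in the lower-right corner.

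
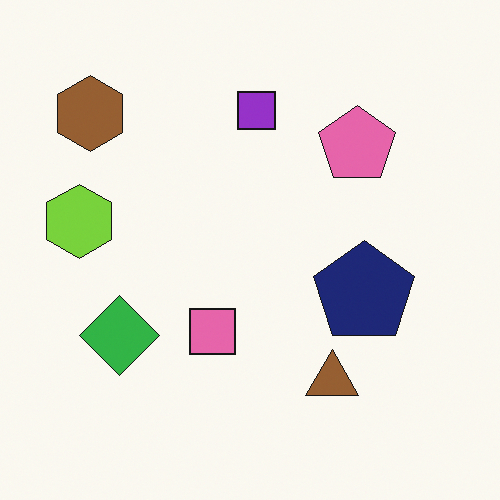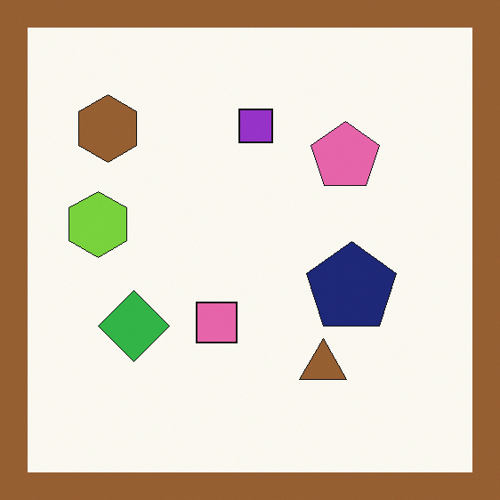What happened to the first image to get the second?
Framed with a brown border.

A solid brown frame runs around the edge of the second image, with the content slightly shrunk inside it.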